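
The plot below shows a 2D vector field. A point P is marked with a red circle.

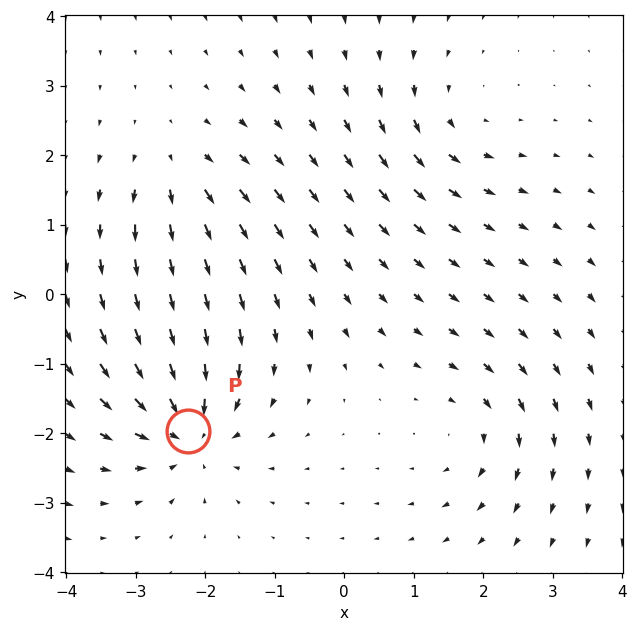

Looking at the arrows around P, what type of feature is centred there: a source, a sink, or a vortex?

sink

At P (-2.2, -2.0) the arrows converge inward. Divergence about -6, curl ≈0 — negative divergence with near-zero curl is a sink.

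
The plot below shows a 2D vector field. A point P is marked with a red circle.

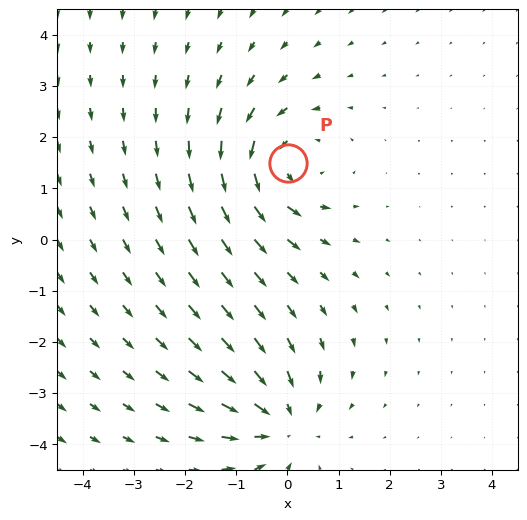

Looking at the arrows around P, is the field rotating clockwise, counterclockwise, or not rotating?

Near P at (0.0, 1.5) the arrows circulate counterclockwise. The curl (z-component) there is about +5; positive curl means counterclockwise rotation.

counterclockwise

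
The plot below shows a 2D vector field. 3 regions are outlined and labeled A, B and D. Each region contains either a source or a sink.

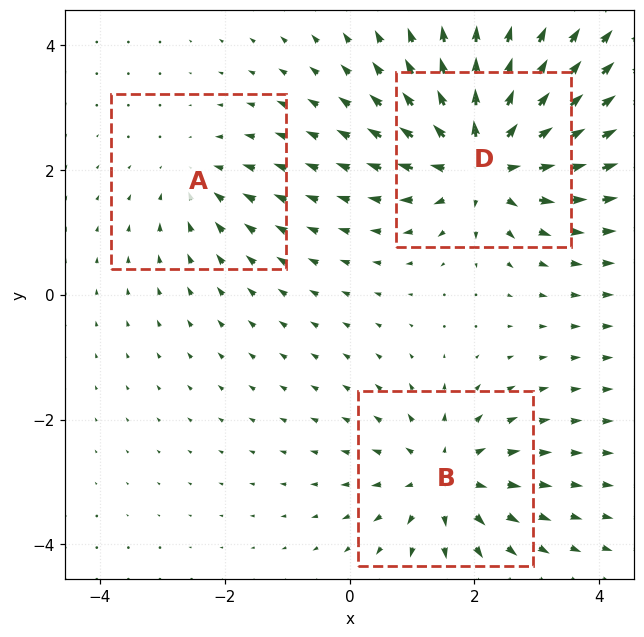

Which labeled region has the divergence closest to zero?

Divergence at each region's feature centre — A: about -2, B: about +4, D: about +5. Region A is closest to zero.

A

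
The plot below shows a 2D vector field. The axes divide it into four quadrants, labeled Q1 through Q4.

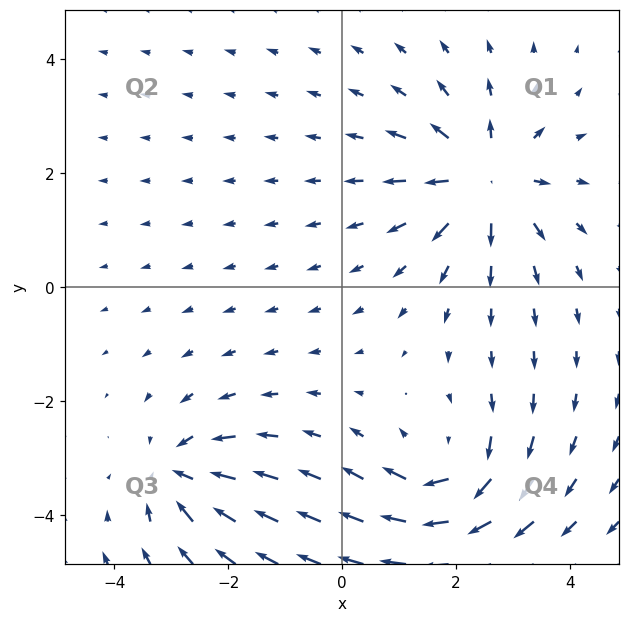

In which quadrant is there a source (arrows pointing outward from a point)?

The source sits at approximately (2.5, 1.9), which lies in quadrant Q1. The divergence there is about +5, positive as expected for a source.

Q1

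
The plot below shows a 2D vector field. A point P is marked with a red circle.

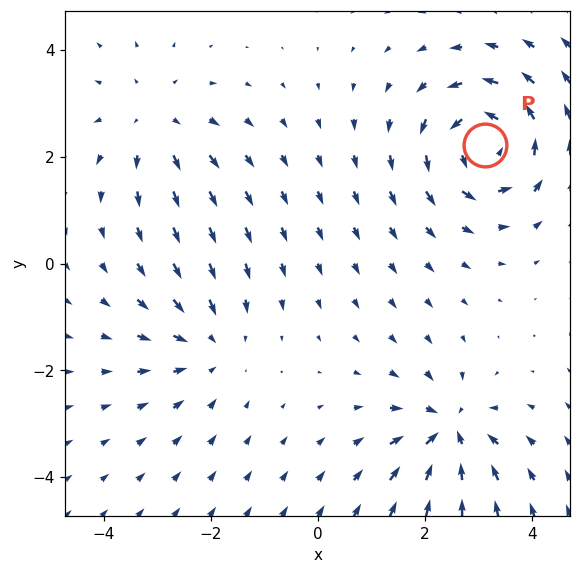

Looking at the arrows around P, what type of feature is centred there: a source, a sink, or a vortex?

vortex

At P (3.1, 2.2) the arrows circulate counterclockwise. Divergence ≈0, curl about +6 — near-zero divergence with nonzero curl is a vortex.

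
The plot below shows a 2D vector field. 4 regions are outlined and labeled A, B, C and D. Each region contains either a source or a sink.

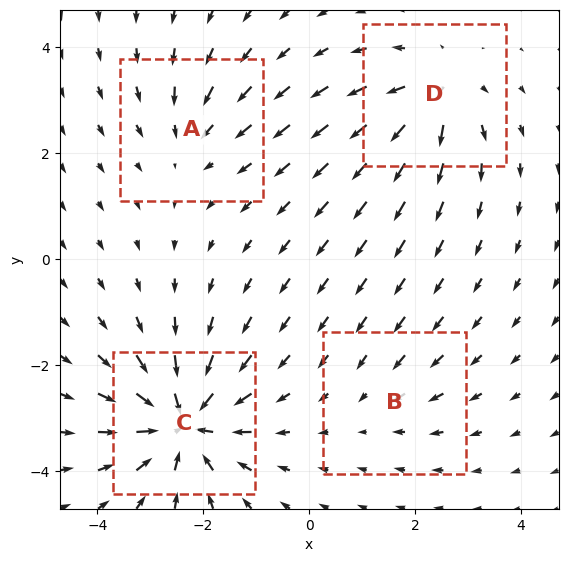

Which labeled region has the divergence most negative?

C

Divergence at each region's feature centre — A: about -3, B: about -2, C: about -8, D: about +5. Region C is most negative.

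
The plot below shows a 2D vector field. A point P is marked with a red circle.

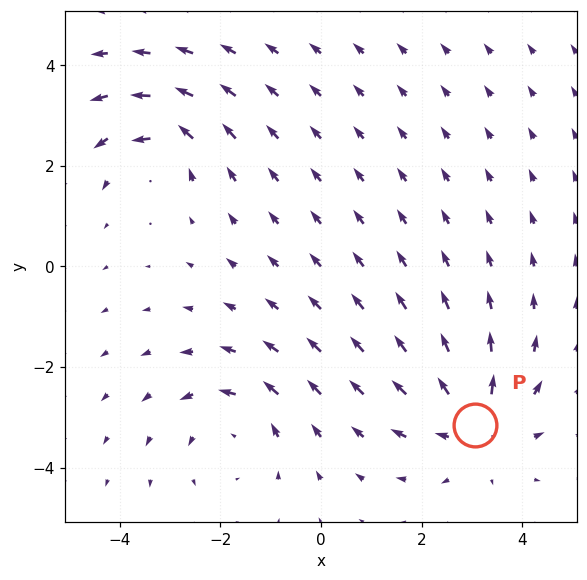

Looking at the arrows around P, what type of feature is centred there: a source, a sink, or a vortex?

source

At P (3.1, -3.1) the arrows spread outward. Divergence about +4, curl ≈0 — positive divergence with near-zero curl is a source.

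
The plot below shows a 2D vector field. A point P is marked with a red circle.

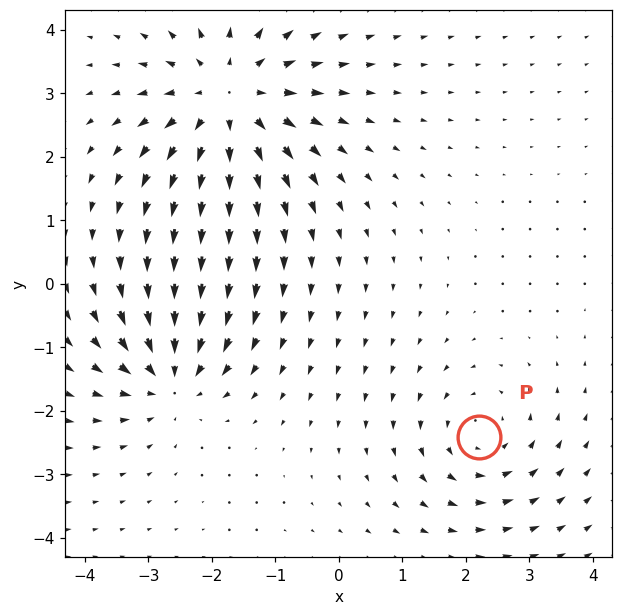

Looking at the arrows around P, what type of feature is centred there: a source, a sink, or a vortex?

At P (2.2, -2.4) the arrows circulate counterclockwise. Divergence ≈0, curl about +3 — near-zero divergence with nonzero curl is a vortex.

vortex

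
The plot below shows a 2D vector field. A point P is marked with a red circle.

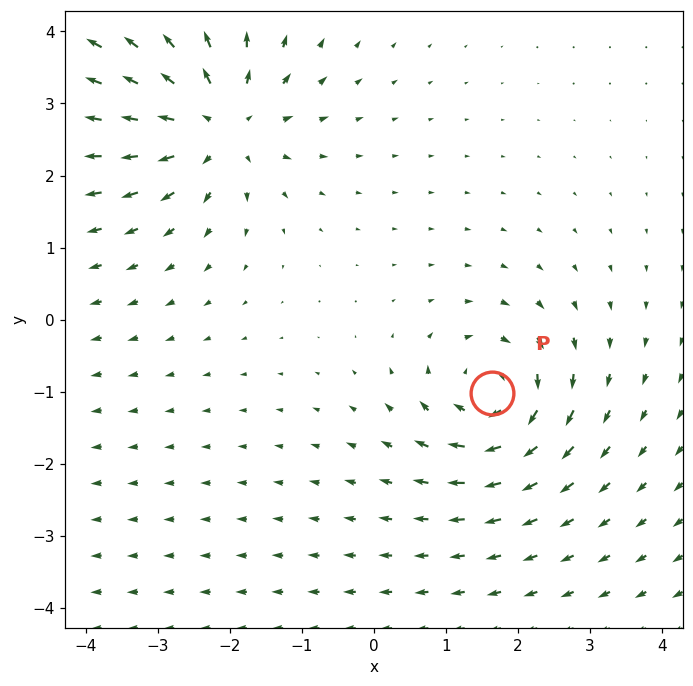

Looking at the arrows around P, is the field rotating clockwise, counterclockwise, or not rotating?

Near P at (1.6, -1.0) the arrows circulate clockwise. The curl (z-component) there is about -5; negative curl means clockwise rotation.

clockwise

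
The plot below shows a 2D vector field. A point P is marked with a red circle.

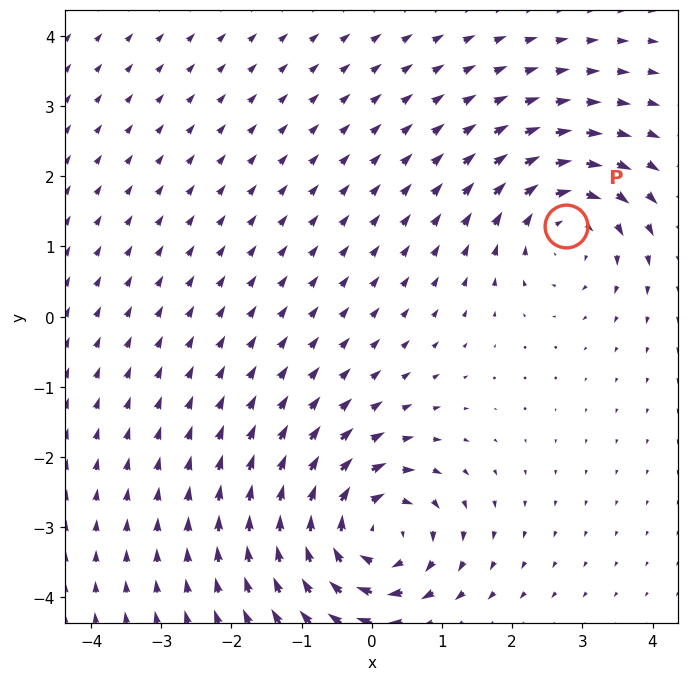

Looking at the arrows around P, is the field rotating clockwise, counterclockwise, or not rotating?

clockwise

Near P at (2.8, 1.3) the arrows circulate clockwise. The curl (z-component) there is about -3; negative curl means clockwise rotation.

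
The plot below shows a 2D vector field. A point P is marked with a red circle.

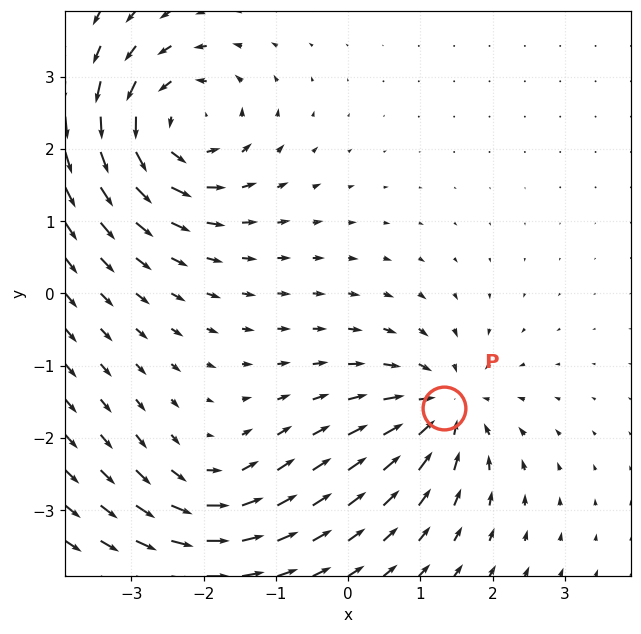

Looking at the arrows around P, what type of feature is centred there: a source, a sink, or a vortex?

sink

At P (1.3, -1.6) the arrows converge inward. Divergence about -5, curl ≈0 — negative divergence with near-zero curl is a sink.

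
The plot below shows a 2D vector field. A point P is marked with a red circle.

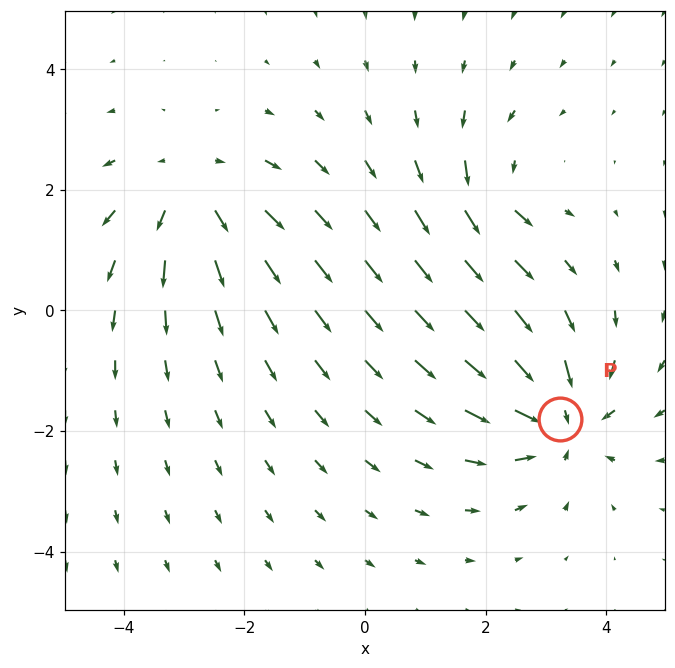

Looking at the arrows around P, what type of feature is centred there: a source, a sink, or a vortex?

At P (3.2, -1.8) the arrows converge inward. Divergence about -5, curl ≈0 — negative divergence with near-zero curl is a sink.

sink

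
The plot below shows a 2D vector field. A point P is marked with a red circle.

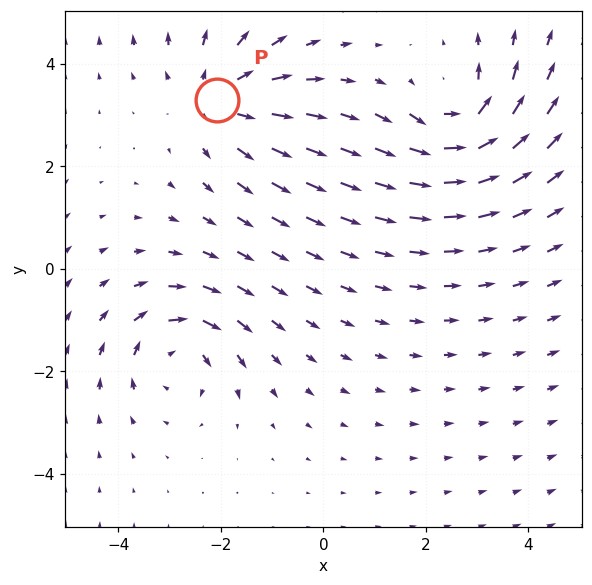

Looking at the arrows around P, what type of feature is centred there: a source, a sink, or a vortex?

At P (-2.1, 3.3) the arrows spread outward. Divergence about +3, curl ≈0 — positive divergence with near-zero curl is a source.

source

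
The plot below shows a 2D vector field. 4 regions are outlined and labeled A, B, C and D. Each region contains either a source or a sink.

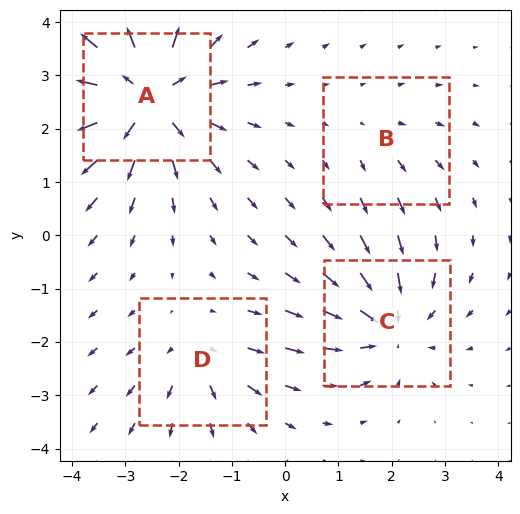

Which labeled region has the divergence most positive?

A

Divergence at each region's feature centre — A: about +7, B: about +2, C: about -5, D: about +3. Region A is most positive.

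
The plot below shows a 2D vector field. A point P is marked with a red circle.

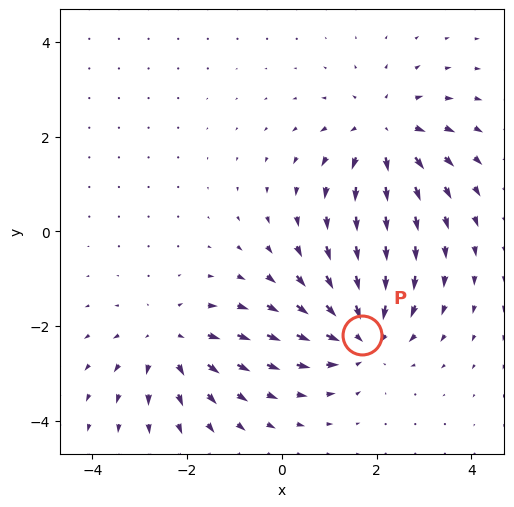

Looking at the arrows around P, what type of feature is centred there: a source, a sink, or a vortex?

At P (1.7, -2.2) the arrows converge inward. Divergence about -5, curl ≈0 — negative divergence with near-zero curl is a sink.

sink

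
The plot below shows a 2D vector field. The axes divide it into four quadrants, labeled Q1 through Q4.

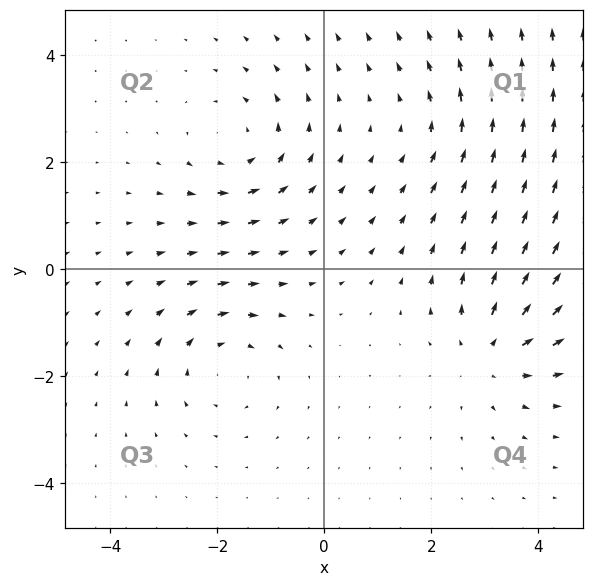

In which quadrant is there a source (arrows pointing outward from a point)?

Q4

The source sits at approximately (3.1, -1.6), which lies in quadrant Q4. The divergence there is about +5, positive as expected for a source.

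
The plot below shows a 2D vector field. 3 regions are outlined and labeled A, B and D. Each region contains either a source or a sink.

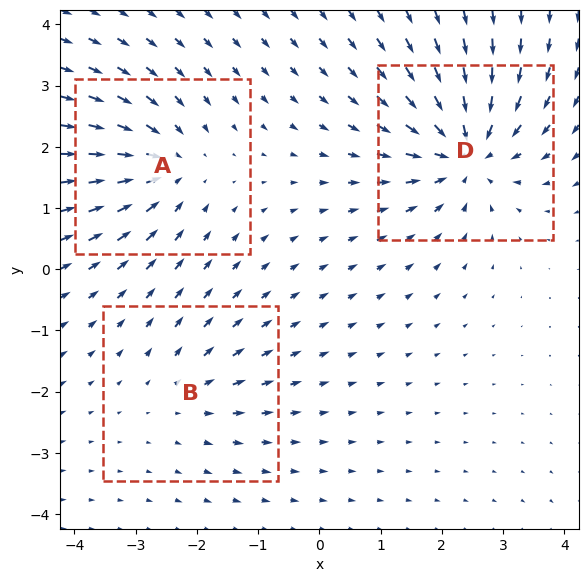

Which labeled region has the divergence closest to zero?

Divergence at each region's feature centre — A: about -4, B: about +2, D: about -5. Region B is closest to zero.

B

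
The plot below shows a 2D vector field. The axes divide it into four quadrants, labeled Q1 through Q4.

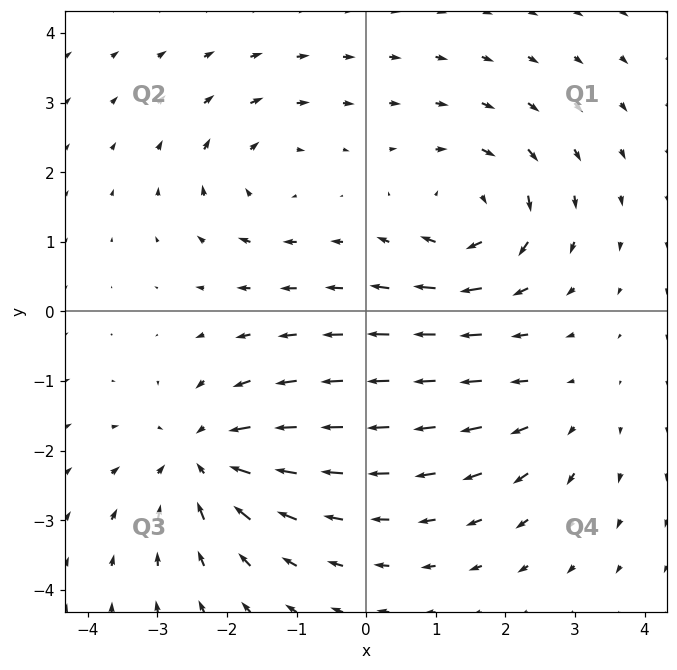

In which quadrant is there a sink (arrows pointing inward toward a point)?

The sink sits at approximately (-2.3, -2.1), which lies in quadrant Q3. The divergence there is about -5, negative as expected for a sink.

Q3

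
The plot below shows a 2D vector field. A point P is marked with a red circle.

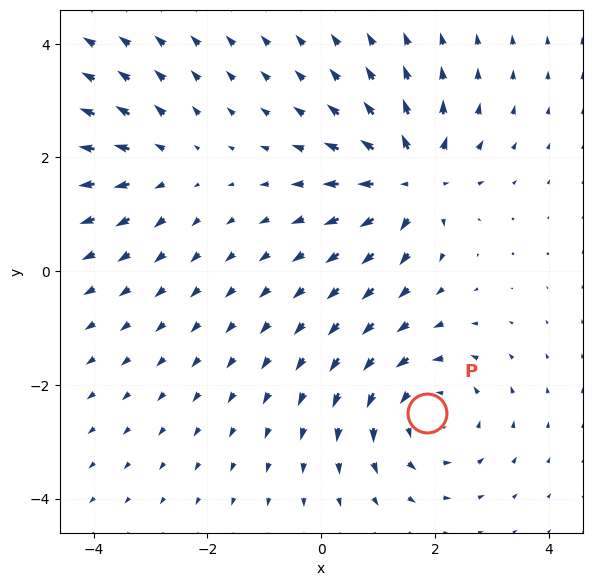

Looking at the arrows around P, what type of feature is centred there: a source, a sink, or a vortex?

At P (1.9, -2.5) the arrows circulate counterclockwise. Divergence ≈0, curl about +4 — near-zero divergence with nonzero curl is a vortex.

vortex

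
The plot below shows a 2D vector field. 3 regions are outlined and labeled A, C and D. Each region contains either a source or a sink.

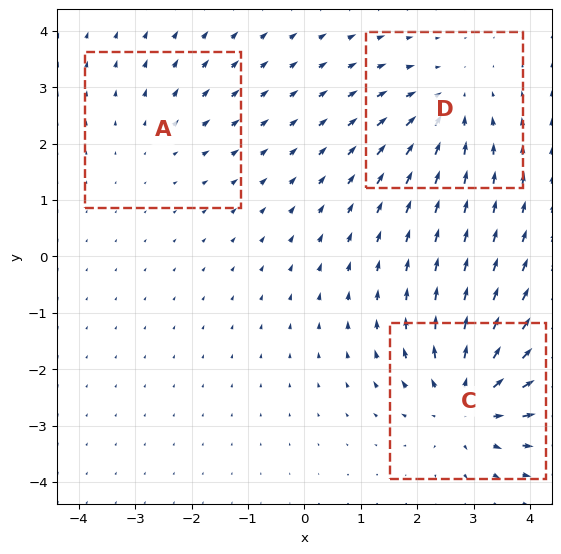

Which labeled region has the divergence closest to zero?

A

Divergence at each region's feature centre — A: about +2, C: about +5, D: about -3. Region A is closest to zero.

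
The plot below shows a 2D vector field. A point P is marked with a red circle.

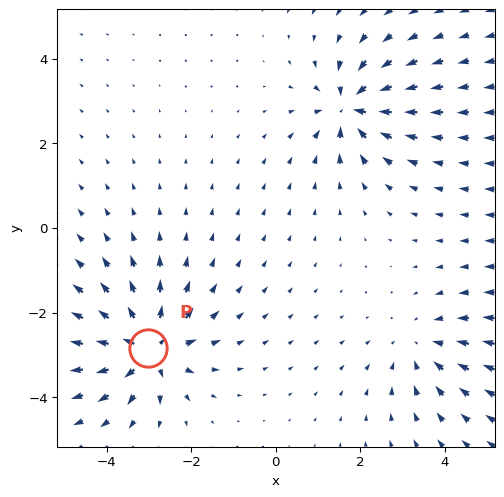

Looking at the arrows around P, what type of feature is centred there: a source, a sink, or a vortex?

source

At P (-3.0, -2.8) the arrows spread outward. Divergence about +6, curl ≈0 — positive divergence with near-zero curl is a source.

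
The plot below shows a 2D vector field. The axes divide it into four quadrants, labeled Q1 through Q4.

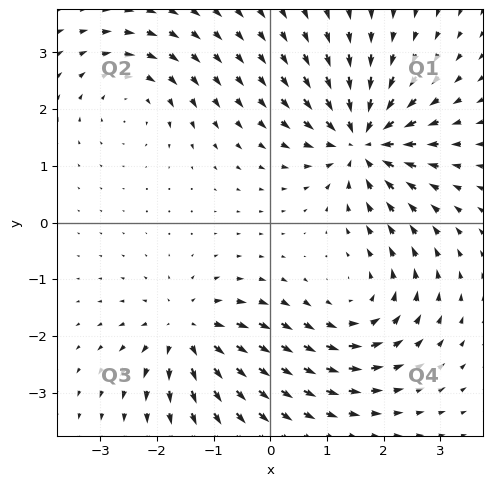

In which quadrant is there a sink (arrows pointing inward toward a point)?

The sink sits at approximately (1.6, 1.4), which lies in quadrant Q1. The divergence there is about -7, negative as expected for a sink.

Q1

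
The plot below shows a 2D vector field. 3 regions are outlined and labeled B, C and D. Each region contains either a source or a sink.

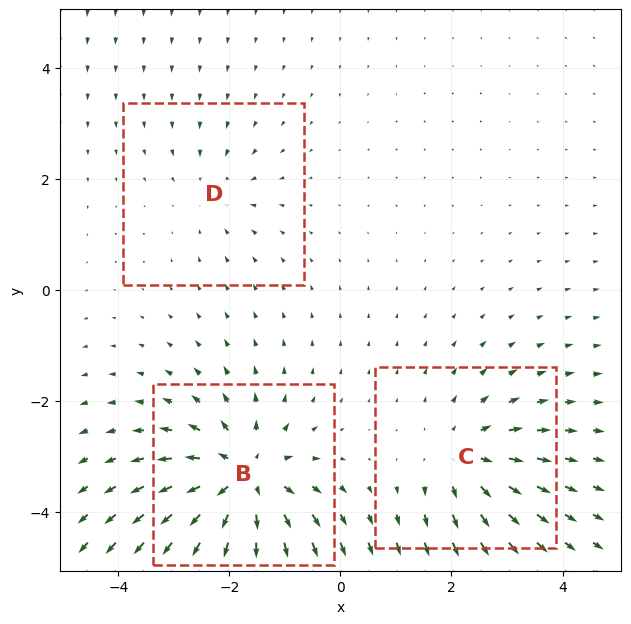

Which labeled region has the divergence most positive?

Divergence at each region's feature centre — B: about +6, C: about +4, D: about -2. Region B is most positive.

B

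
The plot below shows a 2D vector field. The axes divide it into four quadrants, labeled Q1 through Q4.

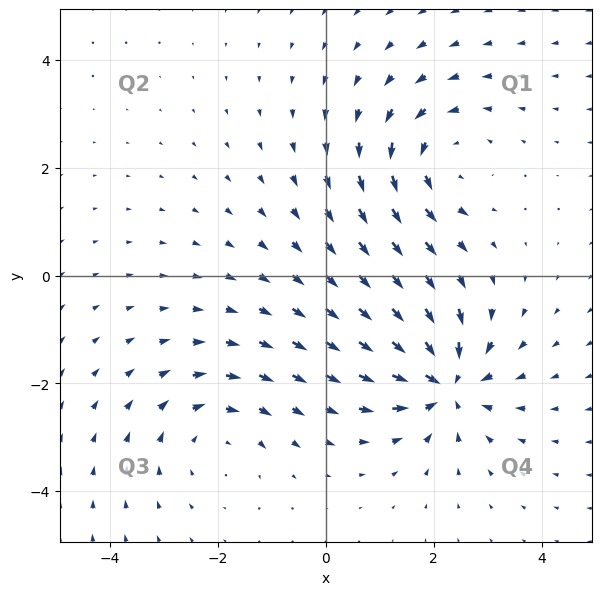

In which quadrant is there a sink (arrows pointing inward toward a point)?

The sink sits at approximately (2.2, -2.0), which lies in quadrant Q4. The divergence there is about -6, negative as expected for a sink.

Q4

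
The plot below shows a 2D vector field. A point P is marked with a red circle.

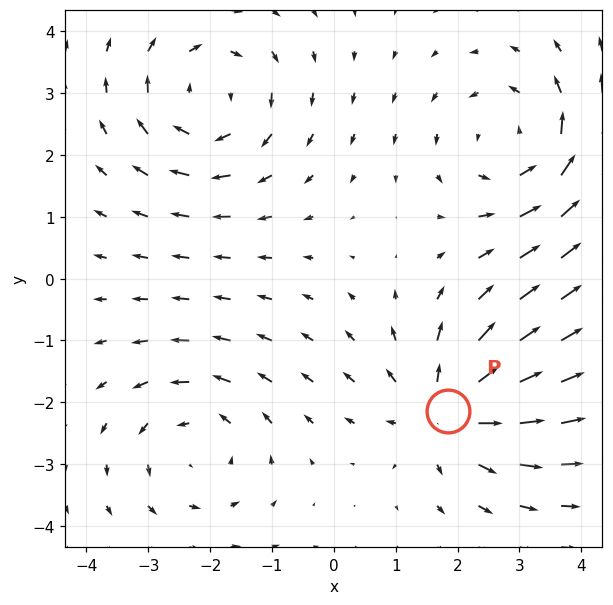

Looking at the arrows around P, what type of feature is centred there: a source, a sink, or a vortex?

source

At P (1.8, -2.1) the arrows spread outward. Divergence about +5, curl ≈0 — positive divergence with near-zero curl is a source.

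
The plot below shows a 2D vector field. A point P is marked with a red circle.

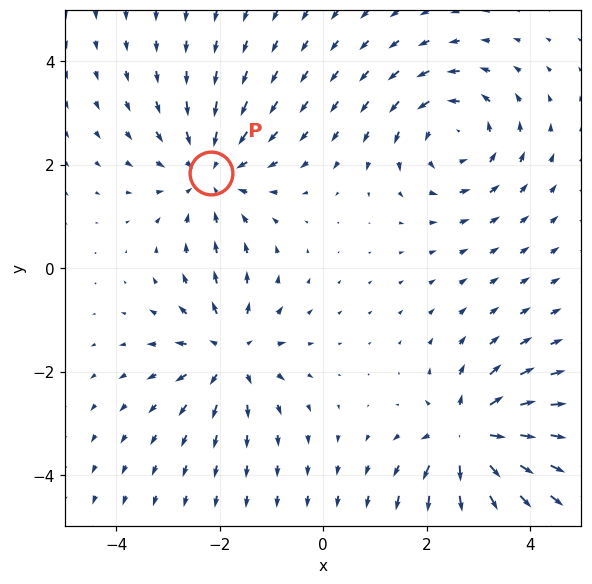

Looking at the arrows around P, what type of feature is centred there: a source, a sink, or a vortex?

sink

At P (-2.2, 1.8) the arrows converge inward. Divergence about -3, curl ≈0 — negative divergence with near-zero curl is a sink.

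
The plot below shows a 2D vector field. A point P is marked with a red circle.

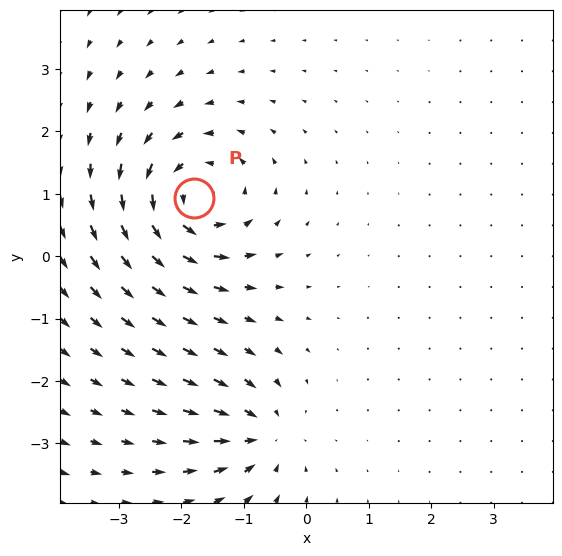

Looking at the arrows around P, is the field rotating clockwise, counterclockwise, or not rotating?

Near P at (-1.8, 0.9) the arrows circulate counterclockwise. The curl (z-component) there is about +6; positive curl means counterclockwise rotation.

counterclockwise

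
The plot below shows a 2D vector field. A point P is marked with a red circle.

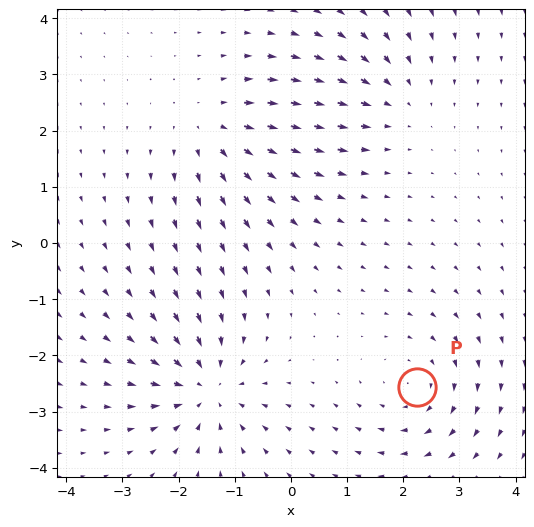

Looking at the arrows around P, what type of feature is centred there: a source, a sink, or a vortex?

vortex

At P (2.2, -2.6) the arrows circulate clockwise. Divergence ≈0, curl about -3 — near-zero divergence with nonzero curl is a vortex.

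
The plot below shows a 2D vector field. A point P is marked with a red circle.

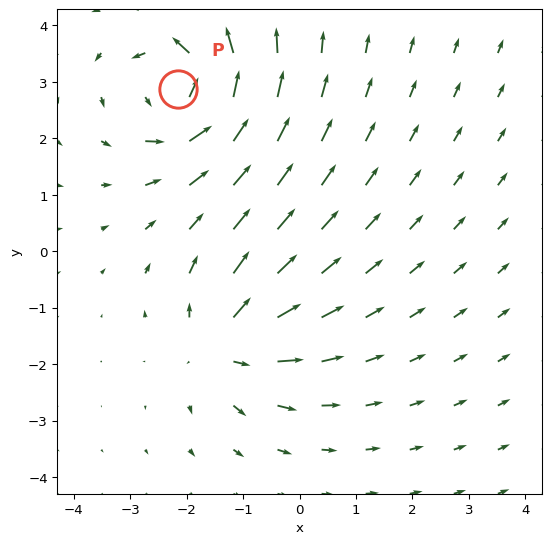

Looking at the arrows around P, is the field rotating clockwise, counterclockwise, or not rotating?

counterclockwise

Near P at (-2.2, 2.9) the arrows circulate counterclockwise. The curl (z-component) there is about +6; positive curl means counterclockwise rotation.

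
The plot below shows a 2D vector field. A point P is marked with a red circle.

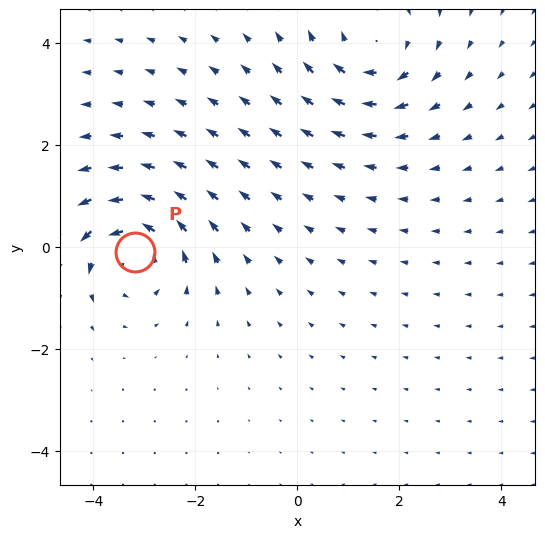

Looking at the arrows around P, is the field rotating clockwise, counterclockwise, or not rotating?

Near P at (-3.2, -0.1) the arrows circulate counterclockwise. The curl (z-component) there is about +5; positive curl means counterclockwise rotation.

counterclockwise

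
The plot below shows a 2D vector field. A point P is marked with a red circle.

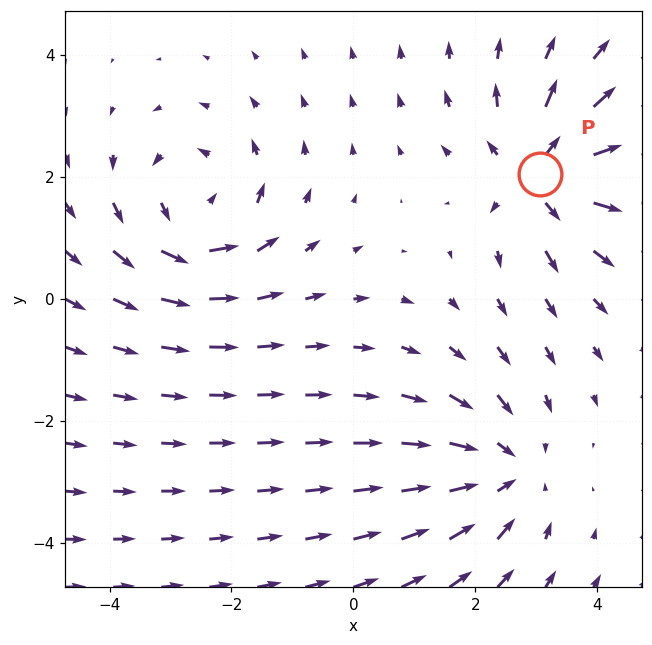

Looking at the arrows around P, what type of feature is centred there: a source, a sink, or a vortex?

At P (3.1, 2.0) the arrows spread outward. Divergence about +4, curl ≈0 — positive divergence with near-zero curl is a source.

source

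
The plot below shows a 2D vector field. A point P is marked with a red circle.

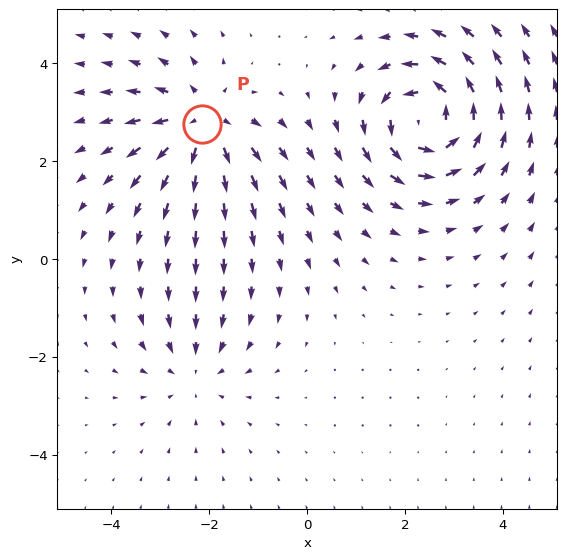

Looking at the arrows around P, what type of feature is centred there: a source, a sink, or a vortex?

At P (-2.2, 2.8) the arrows spread outward. Divergence about +4, curl ≈0 — positive divergence with near-zero curl is a source.

source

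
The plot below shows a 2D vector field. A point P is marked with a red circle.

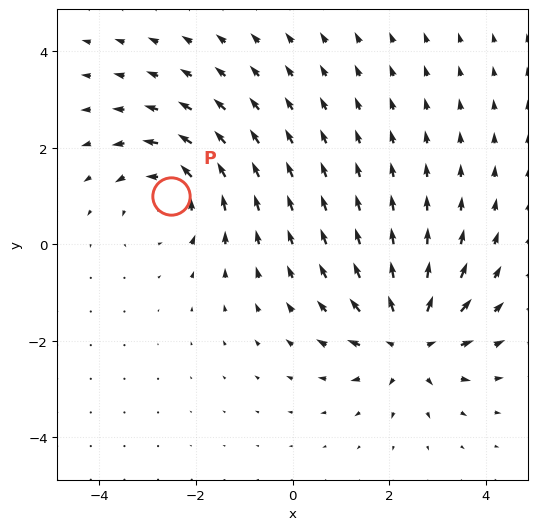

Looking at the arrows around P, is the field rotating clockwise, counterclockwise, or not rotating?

Near P at (-2.5, 1.0) the arrows circulate counterclockwise. The curl (z-component) there is about +4; positive curl means counterclockwise rotation.

counterclockwise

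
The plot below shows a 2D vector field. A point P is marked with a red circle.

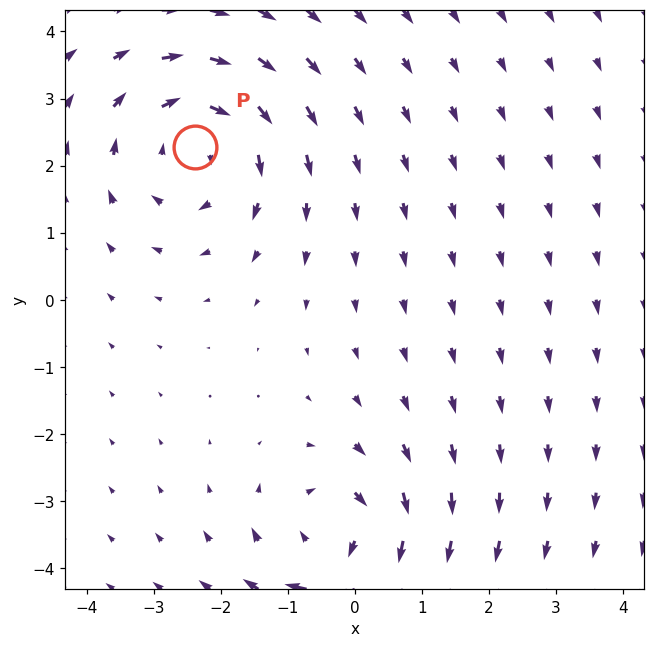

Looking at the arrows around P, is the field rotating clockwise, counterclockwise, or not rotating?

clockwise

Near P at (-2.4, 2.3) the arrows circulate clockwise. The curl (z-component) there is about -4; negative curl means clockwise rotation.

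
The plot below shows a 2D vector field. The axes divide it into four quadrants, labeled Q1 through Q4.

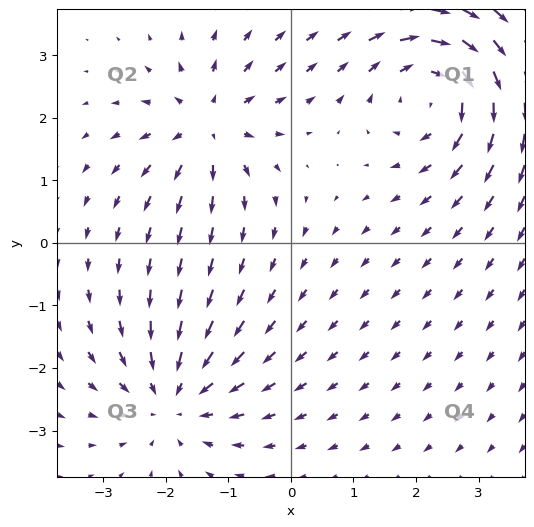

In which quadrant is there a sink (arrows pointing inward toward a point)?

The sink sits at approximately (-1.9, -2.5), which lies in quadrant Q3. The divergence there is about -4, negative as expected for a sink.

Q3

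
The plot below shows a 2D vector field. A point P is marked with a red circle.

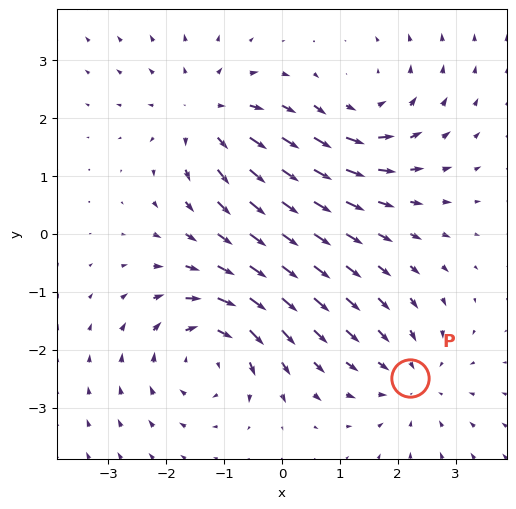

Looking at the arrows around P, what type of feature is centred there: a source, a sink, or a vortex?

sink

At P (2.2, -2.5) the arrows converge inward. Divergence about -2, curl ≈0 — negative divergence with near-zero curl is a sink.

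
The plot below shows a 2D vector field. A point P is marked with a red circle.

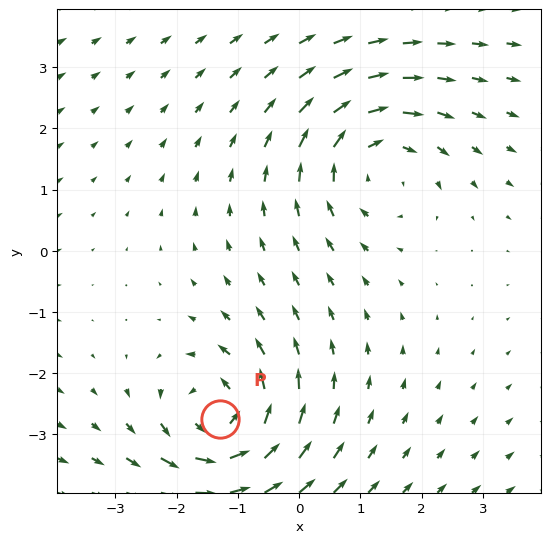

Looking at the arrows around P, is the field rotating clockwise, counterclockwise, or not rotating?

Near P at (-1.3, -2.7) the arrows circulate counterclockwise. The curl (z-component) there is about +5; positive curl means counterclockwise rotation.

counterclockwise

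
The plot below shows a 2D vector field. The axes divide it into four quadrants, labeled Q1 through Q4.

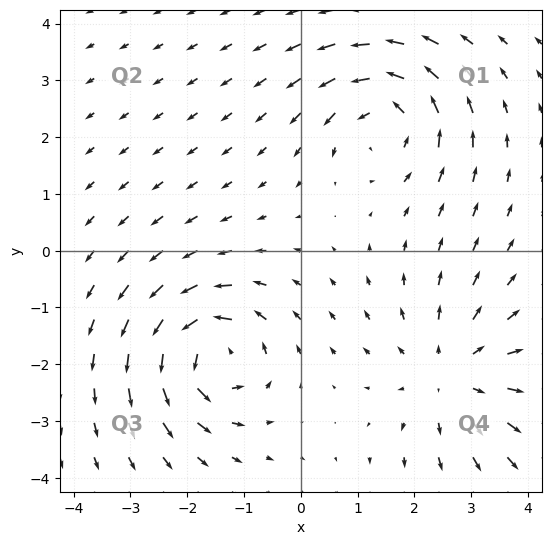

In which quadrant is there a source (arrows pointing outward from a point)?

The source sits at approximately (2.7, -2.2), which lies in quadrant Q4. The divergence there is about +2, positive as expected for a source.

Q4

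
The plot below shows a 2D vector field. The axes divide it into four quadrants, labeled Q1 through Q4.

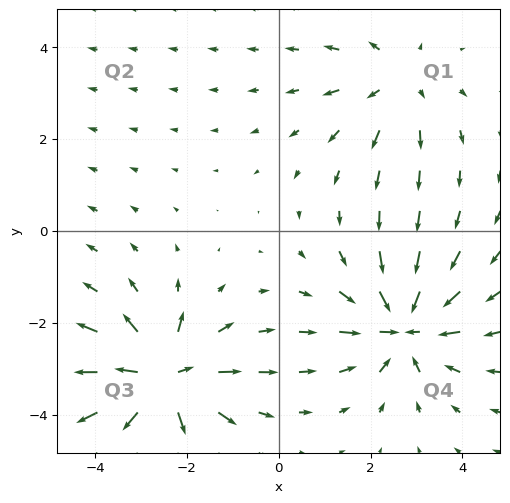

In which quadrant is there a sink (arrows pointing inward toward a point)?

Q4

The sink sits at approximately (2.7, -2.1), which lies in quadrant Q4. The divergence there is about -5, negative as expected for a sink.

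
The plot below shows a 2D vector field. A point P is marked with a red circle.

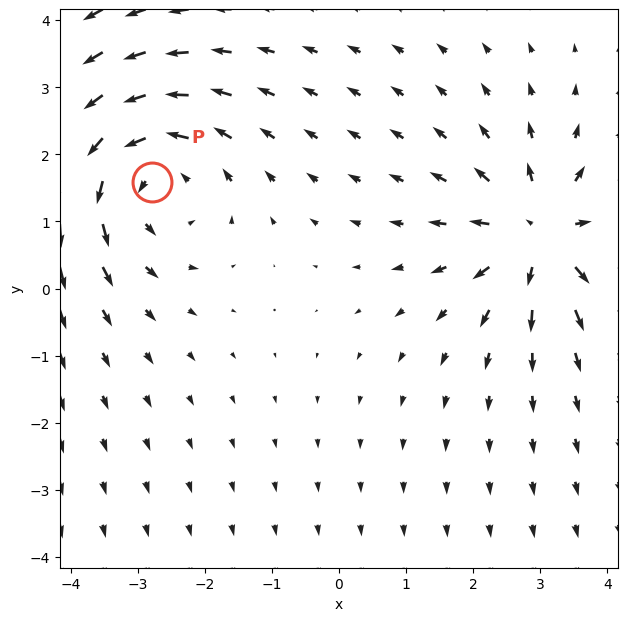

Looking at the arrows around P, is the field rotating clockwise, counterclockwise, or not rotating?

Near P at (-2.8, 1.6) the arrows circulate counterclockwise. The curl (z-component) there is about +4; positive curl means counterclockwise rotation.

counterclockwise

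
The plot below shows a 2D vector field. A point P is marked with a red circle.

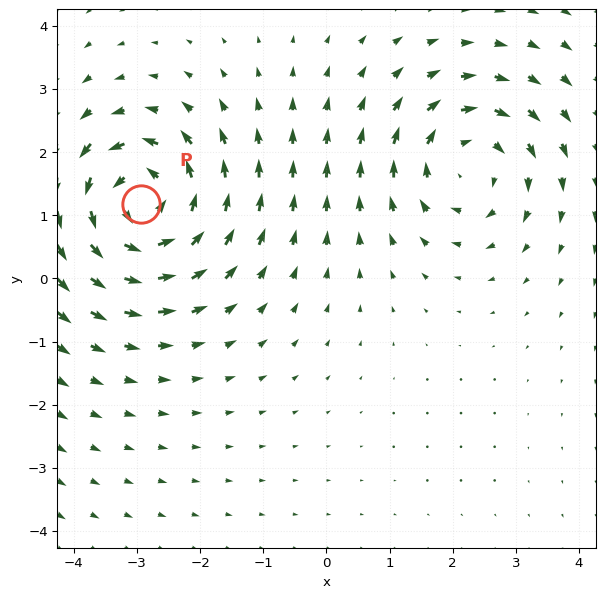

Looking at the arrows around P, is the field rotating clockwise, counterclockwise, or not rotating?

counterclockwise

Near P at (-2.9, 1.2) the arrows circulate counterclockwise. The curl (z-component) there is about +5; positive curl means counterclockwise rotation.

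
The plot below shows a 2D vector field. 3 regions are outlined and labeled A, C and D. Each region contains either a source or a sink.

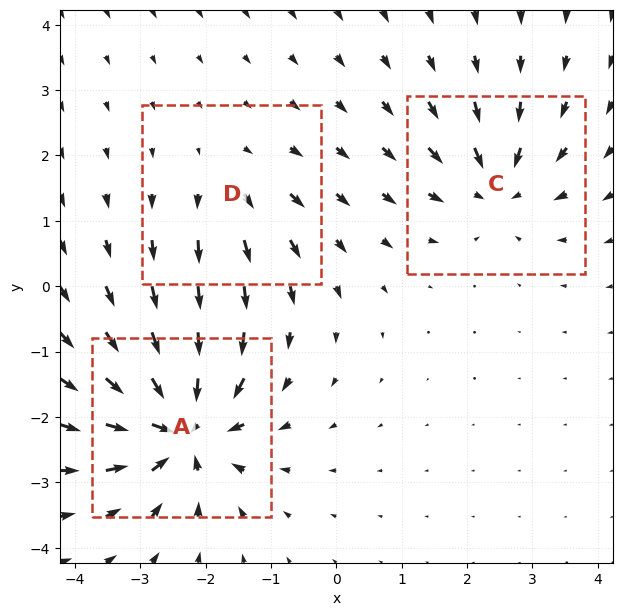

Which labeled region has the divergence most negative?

A

Divergence at each region's feature centre — A: about -6, C: about -4, D: about +2. Region A is most negative.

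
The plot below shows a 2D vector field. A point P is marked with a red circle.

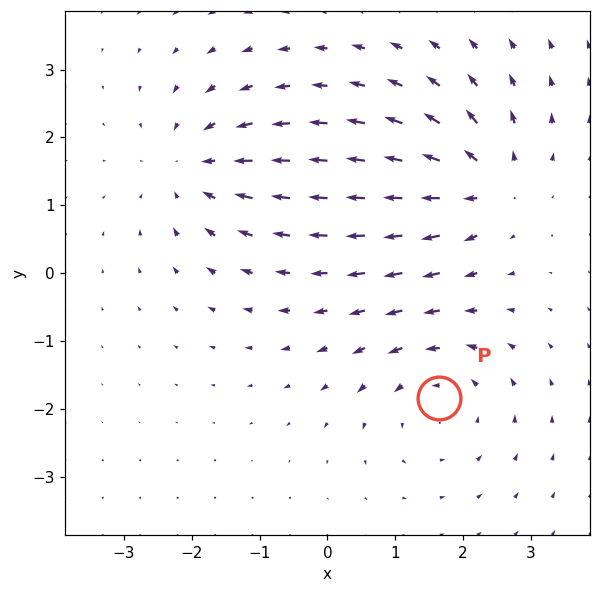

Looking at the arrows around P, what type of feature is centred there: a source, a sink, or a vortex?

At P (1.6, -1.8) the arrows circulate counterclockwise. Divergence ≈0, curl about +4 — near-zero divergence with nonzero curl is a vortex.

vortex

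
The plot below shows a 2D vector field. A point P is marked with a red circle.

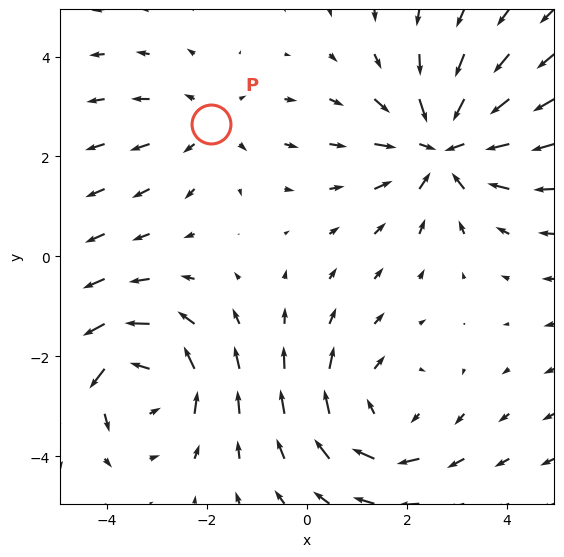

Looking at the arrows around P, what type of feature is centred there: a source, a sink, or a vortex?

At P (-1.9, 2.6) the arrows spread outward. Divergence about +2, curl ≈0 — positive divergence with near-zero curl is a source.

source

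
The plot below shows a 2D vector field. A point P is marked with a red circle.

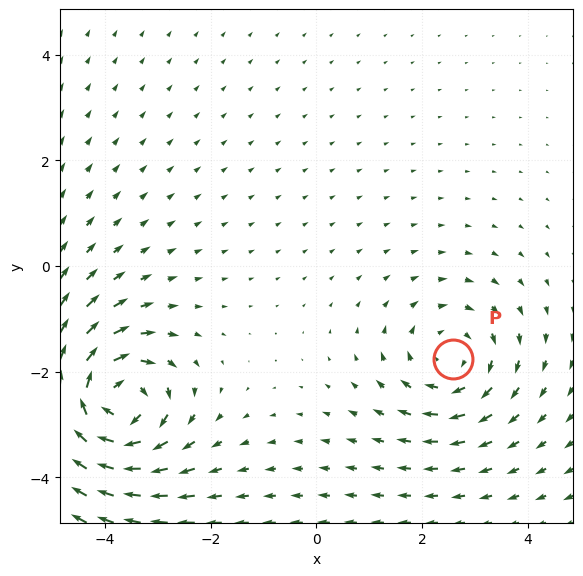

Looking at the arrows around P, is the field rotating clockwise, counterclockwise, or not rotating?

Near P at (2.6, -1.8) the arrows circulate clockwise. The curl (z-component) there is about -3; negative curl means clockwise rotation.

clockwise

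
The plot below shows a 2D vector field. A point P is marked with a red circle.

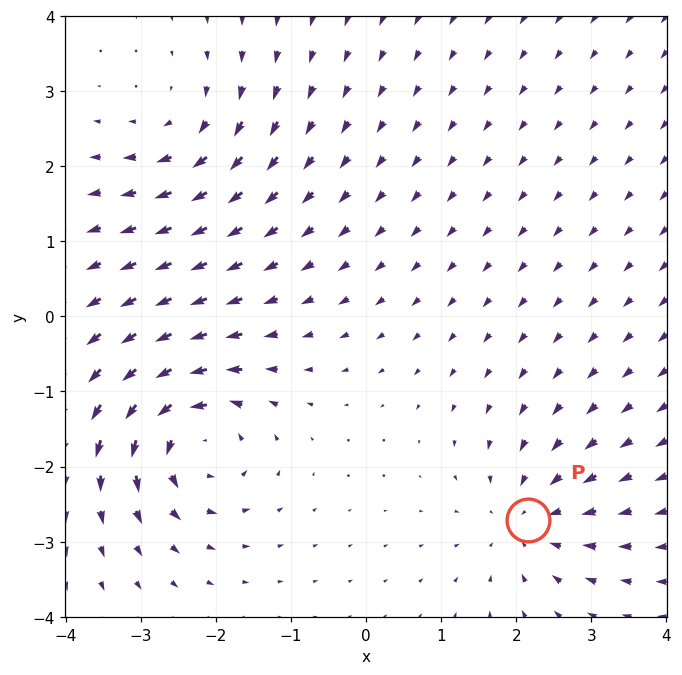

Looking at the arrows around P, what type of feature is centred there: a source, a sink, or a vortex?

At P (2.2, -2.7) the arrows converge inward. Divergence about -3, curl ≈0 — negative divergence with near-zero curl is a sink.

sink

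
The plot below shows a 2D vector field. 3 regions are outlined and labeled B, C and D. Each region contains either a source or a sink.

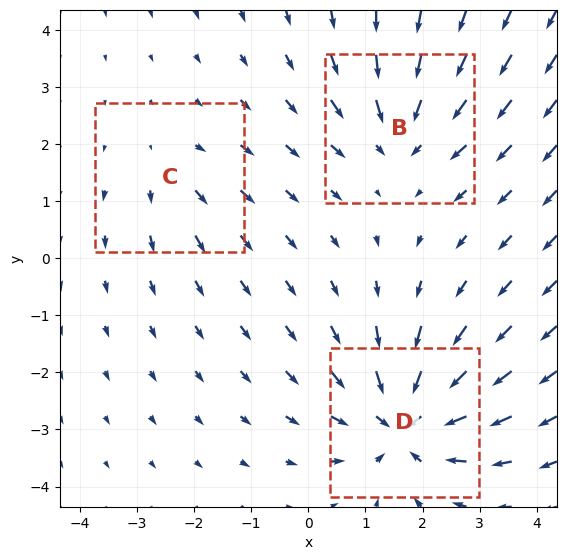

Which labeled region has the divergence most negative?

Divergence at each region's feature centre — B: about -3, C: about +2, D: about -5. Region D is most negative.

D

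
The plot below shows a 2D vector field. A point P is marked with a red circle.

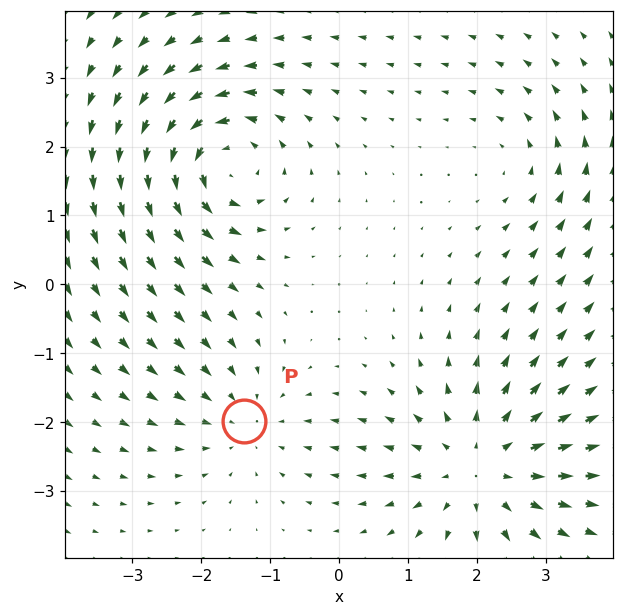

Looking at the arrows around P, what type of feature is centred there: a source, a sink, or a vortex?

sink

At P (-1.4, -2.0) the arrows converge inward. Divergence about -3, curl ≈0 — negative divergence with near-zero curl is a sink.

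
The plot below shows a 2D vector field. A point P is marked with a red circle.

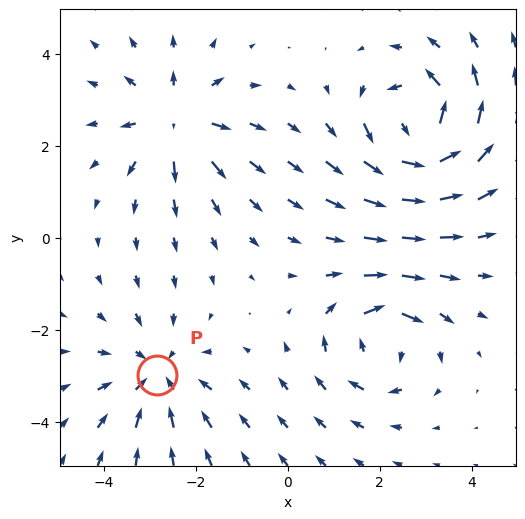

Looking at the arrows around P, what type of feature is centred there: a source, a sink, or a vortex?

At P (-2.8, -3.0) the arrows converge inward. Divergence about -3, curl ≈0 — negative divergence with near-zero curl is a sink.

sink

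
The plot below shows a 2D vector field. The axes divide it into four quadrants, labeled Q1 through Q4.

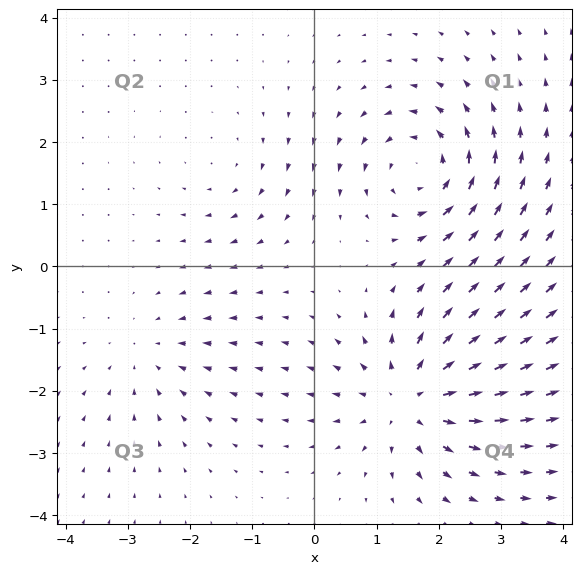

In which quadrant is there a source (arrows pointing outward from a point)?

The source sits at approximately (1.6, -2.1), which lies in quadrant Q4. The divergence there is about +5, positive as expected for a source.

Q4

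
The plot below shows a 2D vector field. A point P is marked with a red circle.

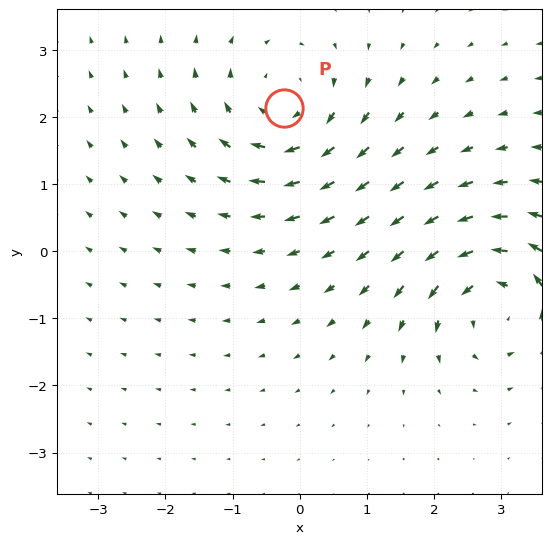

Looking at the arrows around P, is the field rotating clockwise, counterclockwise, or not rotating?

clockwise

Near P at (-0.2, 2.1) the arrows circulate clockwise. The curl (z-component) there is about -3; negative curl means clockwise rotation.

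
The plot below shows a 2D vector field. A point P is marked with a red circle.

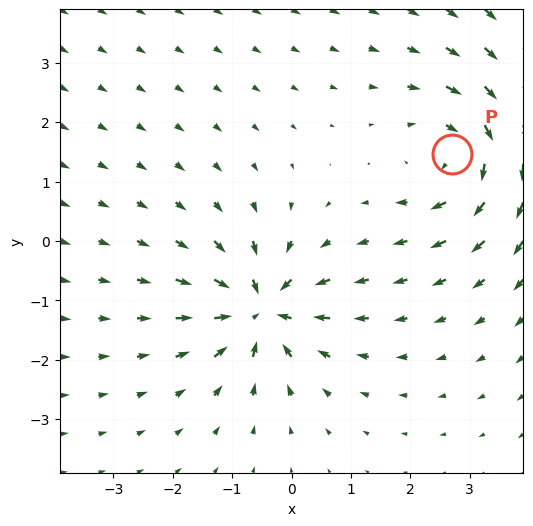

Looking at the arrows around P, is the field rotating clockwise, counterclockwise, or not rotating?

Near P at (2.7, 1.5) the arrows circulate clockwise. The curl (z-component) there is about -5; negative curl means clockwise rotation.

clockwise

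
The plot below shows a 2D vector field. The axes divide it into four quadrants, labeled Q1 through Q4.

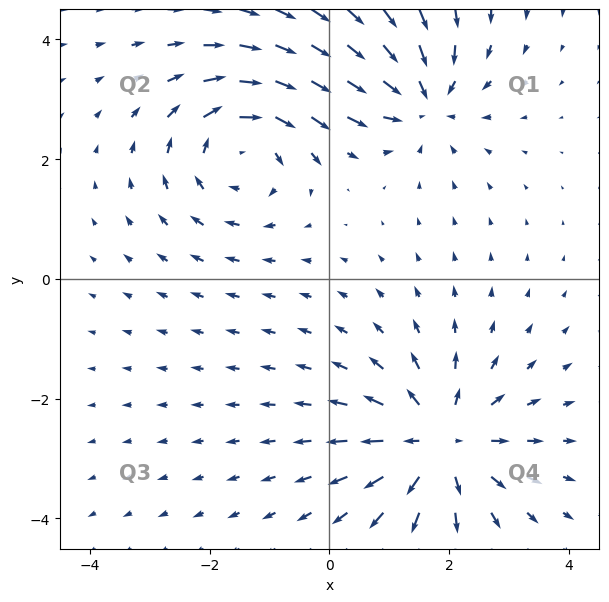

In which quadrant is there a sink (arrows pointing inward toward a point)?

Q1

The sink sits at approximately (1.6, 3.0), which lies in quadrant Q1. The divergence there is about -4, negative as expected for a sink.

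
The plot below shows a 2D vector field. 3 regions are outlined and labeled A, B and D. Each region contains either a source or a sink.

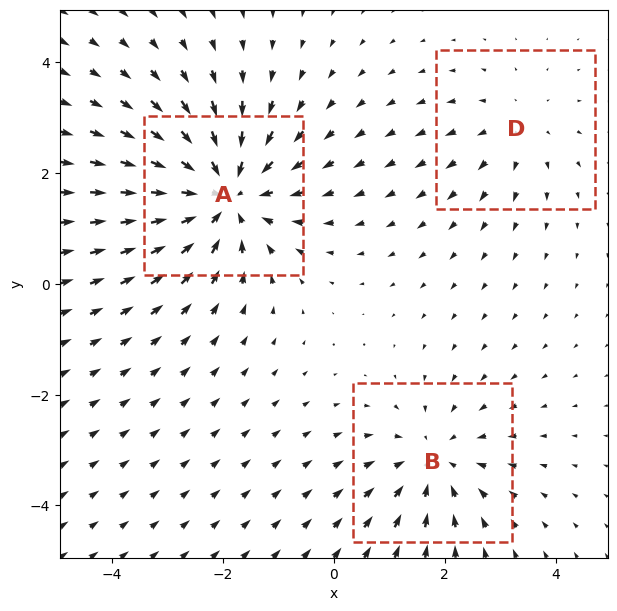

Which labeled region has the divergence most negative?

A

Divergence at each region's feature centre — A: about -4, B: about -3, D: about +2. Region A is most negative.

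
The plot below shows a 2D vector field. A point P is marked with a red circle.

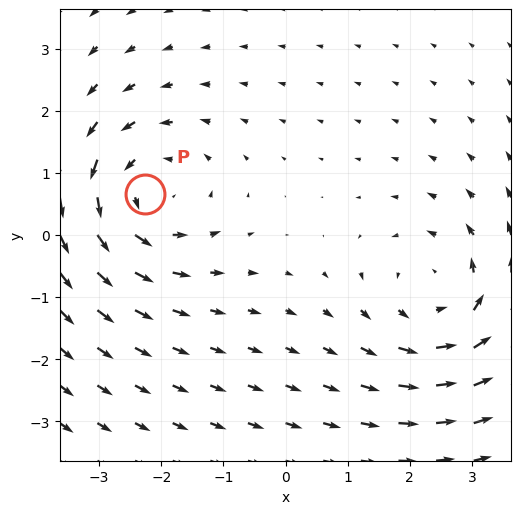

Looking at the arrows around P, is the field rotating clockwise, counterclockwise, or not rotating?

Near P at (-2.3, 0.7) the arrows circulate counterclockwise. The curl (z-component) there is about +4; positive curl means counterclockwise rotation.

counterclockwise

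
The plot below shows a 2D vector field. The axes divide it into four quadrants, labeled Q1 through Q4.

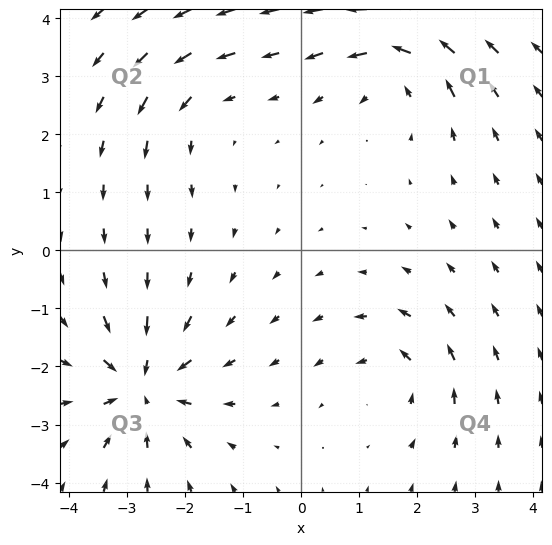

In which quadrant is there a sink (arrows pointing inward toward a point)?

Q3

The sink sits at approximately (-2.7, -2.3), which lies in quadrant Q3. The divergence there is about -6, negative as expected for a sink.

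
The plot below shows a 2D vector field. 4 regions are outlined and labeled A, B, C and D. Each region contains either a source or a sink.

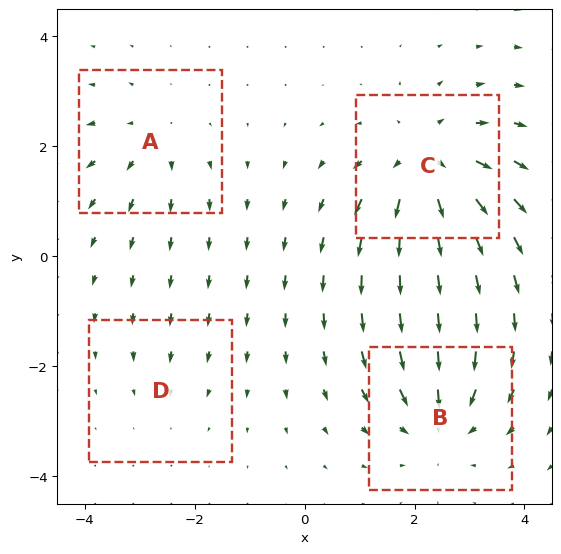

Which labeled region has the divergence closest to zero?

D

Divergence at each region's feature centre — A: about +3, B: about -5, C: about +6, D: about -2. Region D is closest to zero.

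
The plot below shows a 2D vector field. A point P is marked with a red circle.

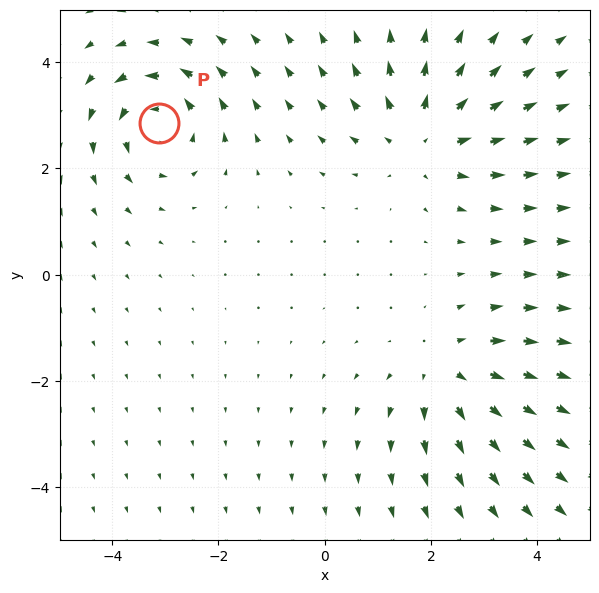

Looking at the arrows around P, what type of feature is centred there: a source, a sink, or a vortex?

vortex

At P (-3.1, 2.9) the arrows circulate counterclockwise. Divergence ≈0, curl about +5 — near-zero divergence with nonzero curl is a vortex.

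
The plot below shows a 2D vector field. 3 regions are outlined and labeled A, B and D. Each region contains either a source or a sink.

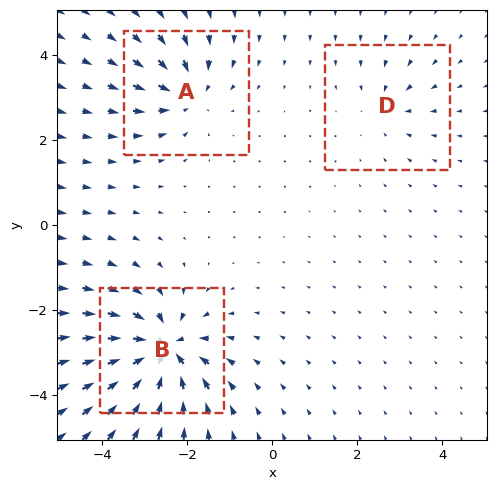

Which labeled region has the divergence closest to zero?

Divergence at each region's feature centre — A: about -4, B: about -6, D: about -2. Region D is closest to zero.

D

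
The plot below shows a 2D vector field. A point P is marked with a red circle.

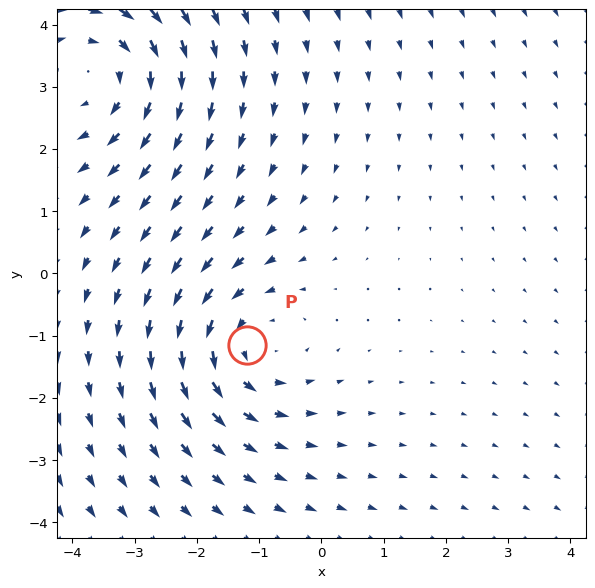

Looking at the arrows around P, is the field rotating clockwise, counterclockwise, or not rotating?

counterclockwise

Near P at (-1.2, -1.1) the arrows circulate counterclockwise. The curl (z-component) there is about +3; positive curl means counterclockwise rotation.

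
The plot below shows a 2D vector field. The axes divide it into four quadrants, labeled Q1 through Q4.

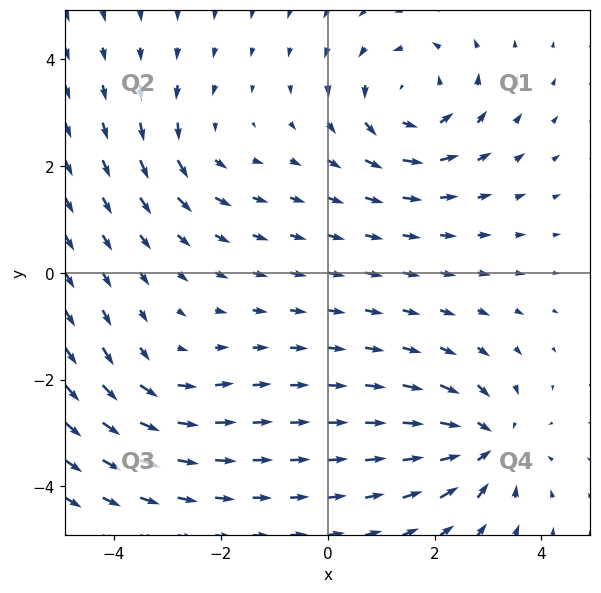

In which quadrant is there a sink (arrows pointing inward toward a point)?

The sink sits at approximately (3.0, -3.2), which lies in quadrant Q4. The divergence there is about -5, negative as expected for a sink.

Q4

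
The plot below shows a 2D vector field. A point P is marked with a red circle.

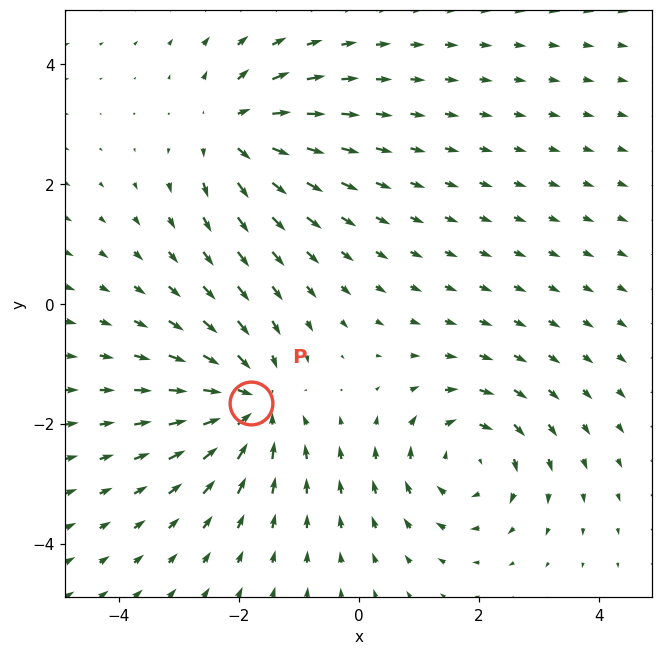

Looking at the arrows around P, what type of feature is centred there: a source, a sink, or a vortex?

At P (-1.8, -1.7) the arrows converge inward. Divergence about -4, curl ≈0 — negative divergence with near-zero curl is a sink.

sink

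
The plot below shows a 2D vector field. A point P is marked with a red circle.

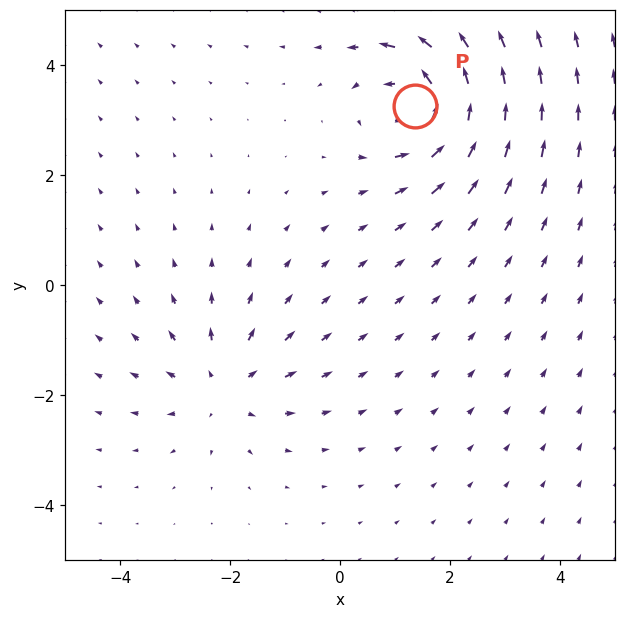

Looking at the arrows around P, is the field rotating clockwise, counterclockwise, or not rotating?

counterclockwise

Near P at (1.4, 3.3) the arrows circulate counterclockwise. The curl (z-component) there is about +5; positive curl means counterclockwise rotation.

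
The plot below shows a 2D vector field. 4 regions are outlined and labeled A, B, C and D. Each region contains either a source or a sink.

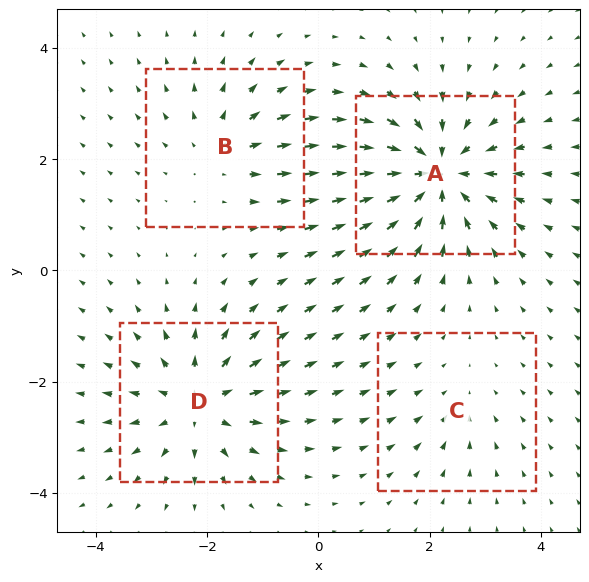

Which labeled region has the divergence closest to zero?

Divergence at each region's feature centre — A: about -7, B: about +3, C: about -2, D: about +5. Region C is closest to zero.

C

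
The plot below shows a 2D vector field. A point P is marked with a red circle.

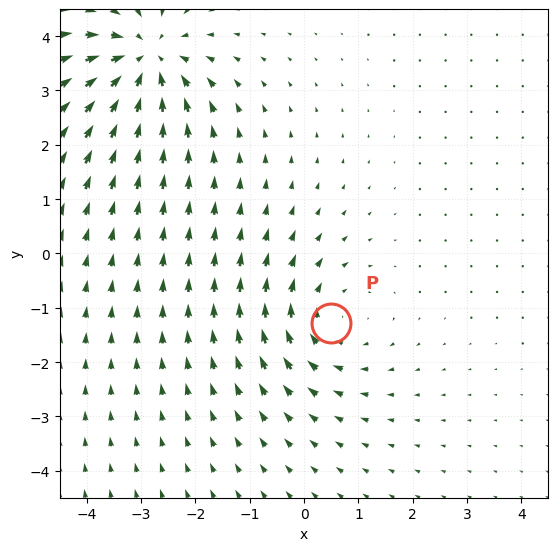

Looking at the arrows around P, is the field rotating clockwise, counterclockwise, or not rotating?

clockwise

Near P at (0.5, -1.3) the arrows circulate clockwise. The curl (z-component) there is about -3; negative curl means clockwise rotation.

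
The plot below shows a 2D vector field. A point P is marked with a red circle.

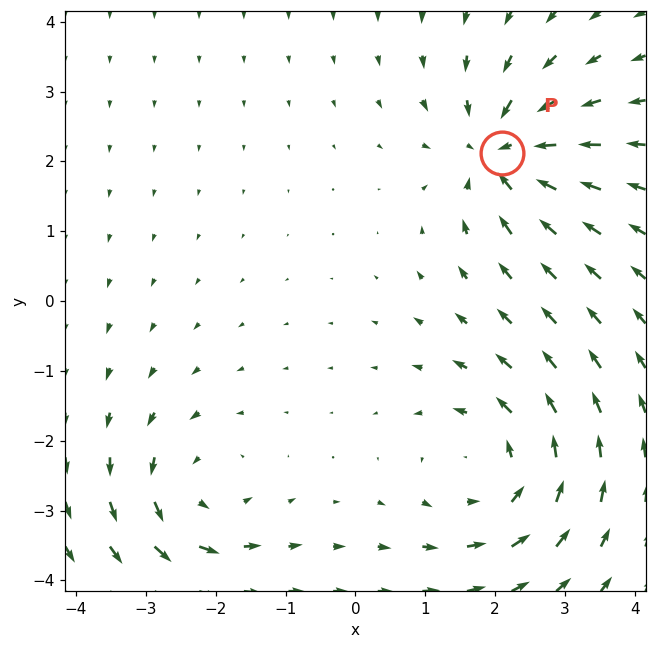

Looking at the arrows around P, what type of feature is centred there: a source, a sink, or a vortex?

sink

At P (2.1, 2.1) the arrows converge inward. Divergence about -5, curl ≈0 — negative divergence with near-zero curl is a sink.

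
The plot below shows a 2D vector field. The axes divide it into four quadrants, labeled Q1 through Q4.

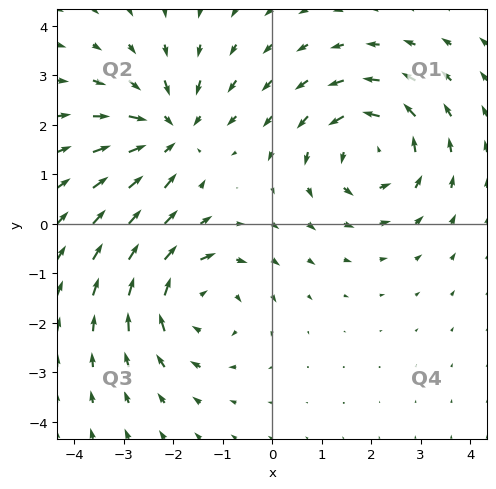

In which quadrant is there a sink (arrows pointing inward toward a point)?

The sink sits at approximately (-2.0, 1.9), which lies in quadrant Q2. The divergence there is about -3, negative as expected for a sink.

Q2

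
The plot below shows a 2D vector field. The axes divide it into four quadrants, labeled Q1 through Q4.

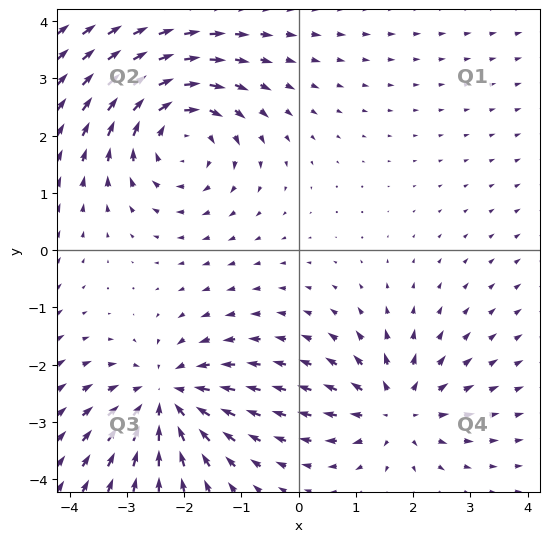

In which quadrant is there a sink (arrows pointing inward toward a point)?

Q3

The sink sits at approximately (-2.3, -2.6), which lies in quadrant Q3. The divergence there is about -4, negative as expected for a sink.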